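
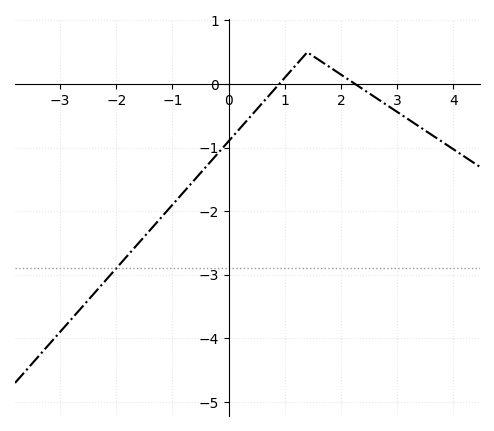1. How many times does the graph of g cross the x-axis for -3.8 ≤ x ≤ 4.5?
2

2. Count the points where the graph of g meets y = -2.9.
1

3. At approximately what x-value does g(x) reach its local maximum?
1.4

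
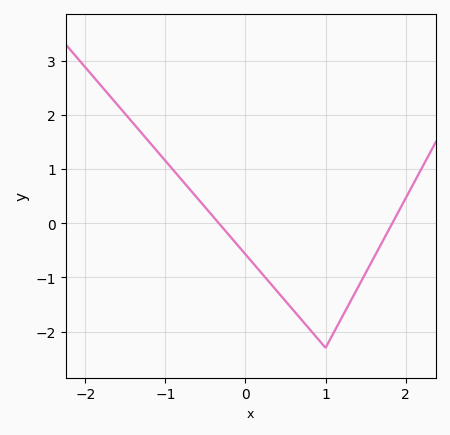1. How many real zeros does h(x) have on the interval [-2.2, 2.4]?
2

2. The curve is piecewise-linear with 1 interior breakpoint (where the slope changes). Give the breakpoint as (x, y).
(1, -2.3)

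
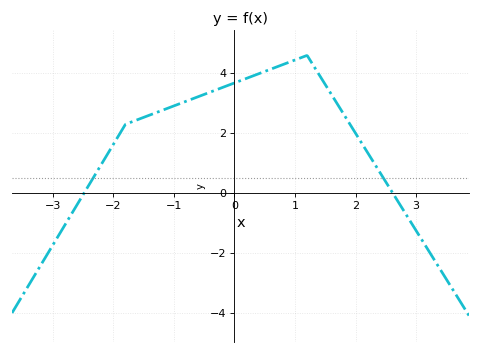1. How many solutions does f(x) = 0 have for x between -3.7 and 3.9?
2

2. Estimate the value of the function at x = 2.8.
-0.6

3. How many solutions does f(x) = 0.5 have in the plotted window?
2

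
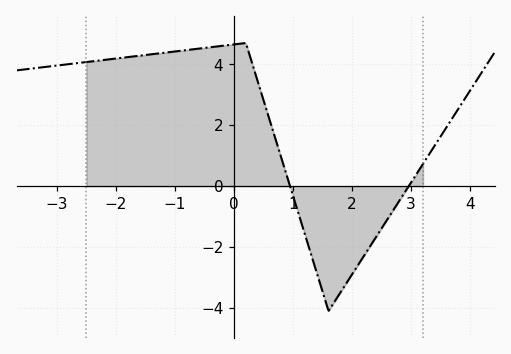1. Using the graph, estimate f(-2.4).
4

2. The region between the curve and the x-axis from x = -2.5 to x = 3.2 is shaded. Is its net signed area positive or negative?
positive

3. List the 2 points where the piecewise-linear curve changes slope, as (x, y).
(0.2, 4.7); (1.6, -4.1)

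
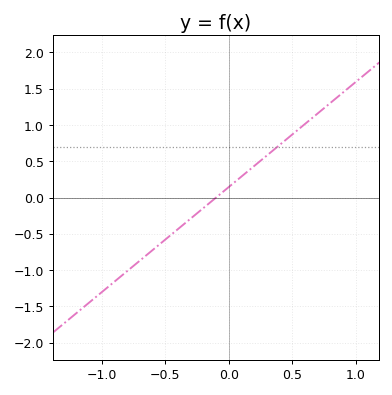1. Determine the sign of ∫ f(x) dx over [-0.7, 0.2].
negative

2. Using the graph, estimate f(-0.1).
0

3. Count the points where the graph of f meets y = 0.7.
1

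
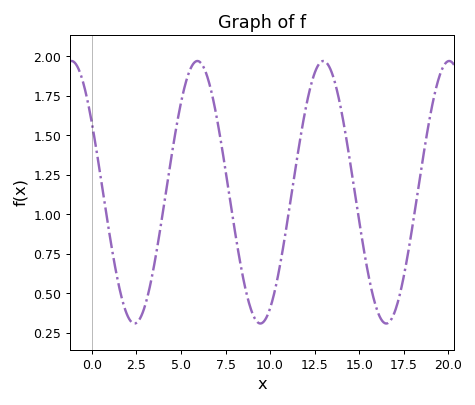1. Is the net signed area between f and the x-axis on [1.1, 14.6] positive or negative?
positive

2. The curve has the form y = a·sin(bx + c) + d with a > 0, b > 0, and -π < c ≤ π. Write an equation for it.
y = 0.83sin(0.89x + 2.58) + 1.14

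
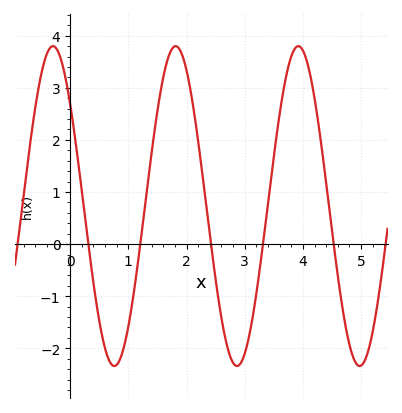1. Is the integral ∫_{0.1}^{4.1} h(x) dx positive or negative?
positive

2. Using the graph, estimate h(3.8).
3.6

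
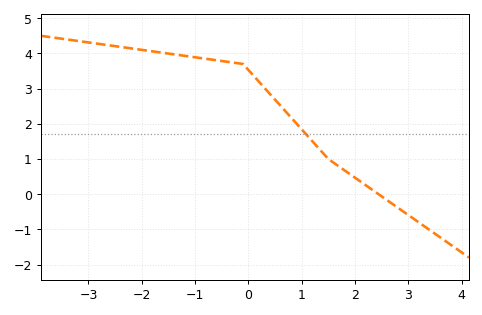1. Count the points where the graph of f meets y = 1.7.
1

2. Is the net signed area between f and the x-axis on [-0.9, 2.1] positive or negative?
positive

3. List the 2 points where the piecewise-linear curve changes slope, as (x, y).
(-0.1, 3.7); (1.5, 1)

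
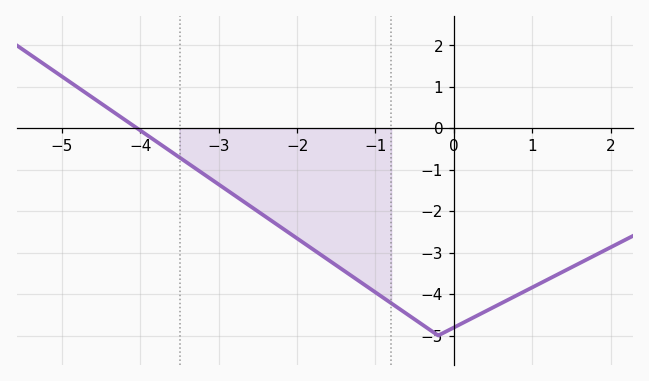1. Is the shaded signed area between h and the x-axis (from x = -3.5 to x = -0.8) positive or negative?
negative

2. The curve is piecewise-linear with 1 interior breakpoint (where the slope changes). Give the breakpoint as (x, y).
(-0.2, -5)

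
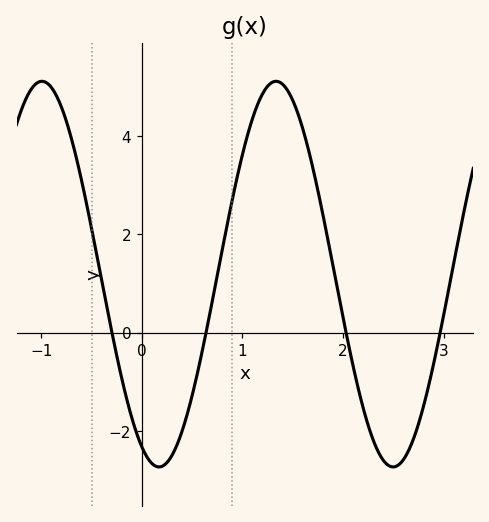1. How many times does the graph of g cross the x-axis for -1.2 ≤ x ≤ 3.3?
4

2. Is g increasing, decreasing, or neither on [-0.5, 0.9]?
neither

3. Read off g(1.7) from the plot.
3.4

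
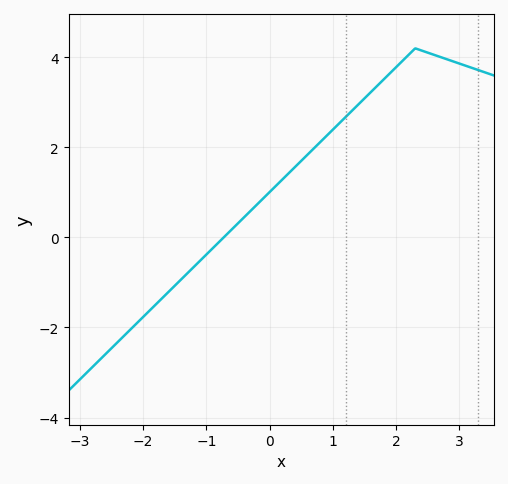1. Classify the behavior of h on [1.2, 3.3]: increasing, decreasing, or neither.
neither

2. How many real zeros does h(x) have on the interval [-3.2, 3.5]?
1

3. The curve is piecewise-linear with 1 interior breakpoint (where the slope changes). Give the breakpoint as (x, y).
(2.3, 4.2)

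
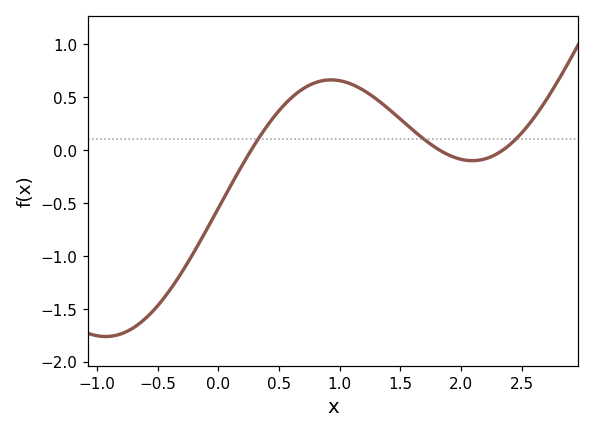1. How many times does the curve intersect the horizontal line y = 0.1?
3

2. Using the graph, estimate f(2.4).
0.049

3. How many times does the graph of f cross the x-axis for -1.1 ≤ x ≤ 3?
3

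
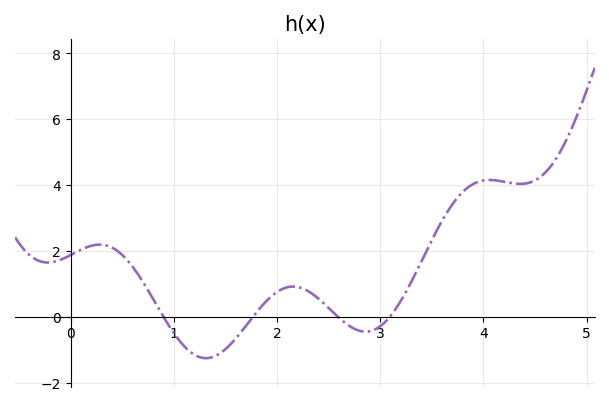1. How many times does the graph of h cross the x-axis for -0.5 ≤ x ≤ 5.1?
4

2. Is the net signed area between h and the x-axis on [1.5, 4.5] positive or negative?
positive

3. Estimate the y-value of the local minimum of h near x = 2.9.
-0.4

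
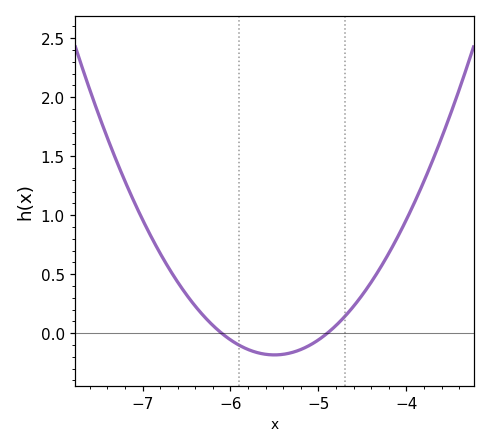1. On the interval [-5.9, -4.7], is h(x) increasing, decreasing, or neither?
neither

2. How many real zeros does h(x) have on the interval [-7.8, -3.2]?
2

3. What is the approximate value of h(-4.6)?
0.229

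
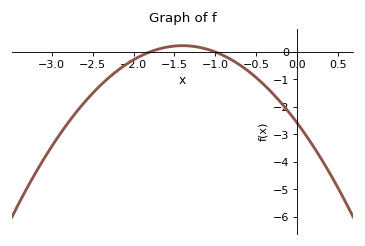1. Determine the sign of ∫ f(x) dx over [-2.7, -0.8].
negative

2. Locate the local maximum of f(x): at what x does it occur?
-1.4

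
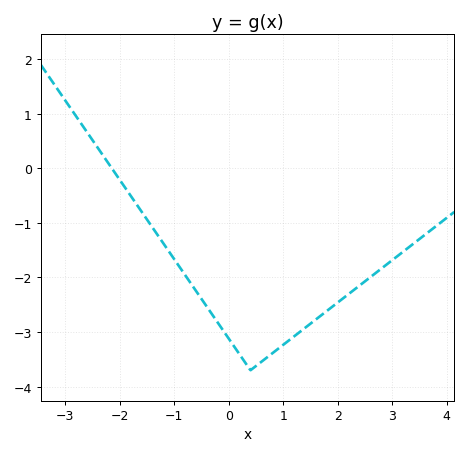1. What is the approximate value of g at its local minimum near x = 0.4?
-3.7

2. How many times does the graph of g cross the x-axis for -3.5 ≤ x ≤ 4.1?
1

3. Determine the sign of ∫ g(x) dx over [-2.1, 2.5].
negative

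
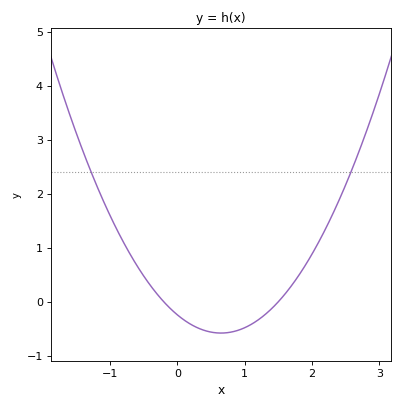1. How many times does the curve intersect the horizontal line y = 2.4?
2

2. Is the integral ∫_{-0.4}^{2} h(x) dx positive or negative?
negative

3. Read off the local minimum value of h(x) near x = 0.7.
-0.578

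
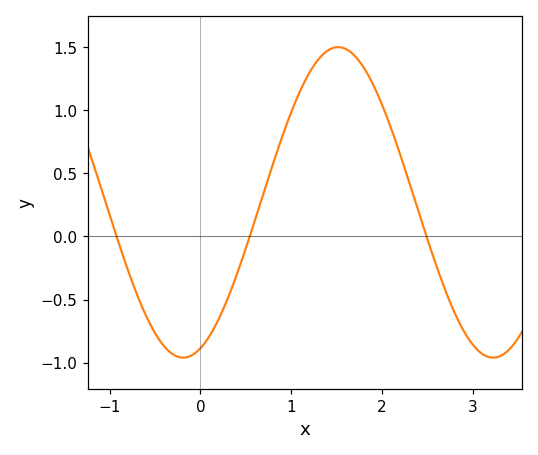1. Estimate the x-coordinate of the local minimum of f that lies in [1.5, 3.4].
3.2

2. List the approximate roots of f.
-0.9, 0.5, 2.5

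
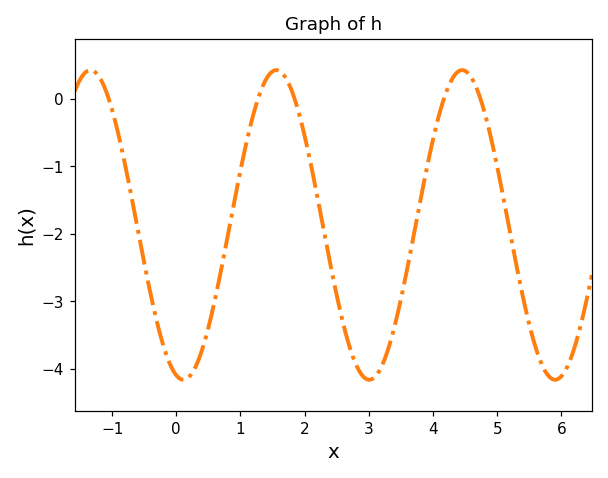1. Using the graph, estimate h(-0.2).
-3.7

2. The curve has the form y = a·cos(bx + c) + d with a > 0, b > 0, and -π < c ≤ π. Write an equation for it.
y = 2.29cos(2.2x + 2.9) - 1.87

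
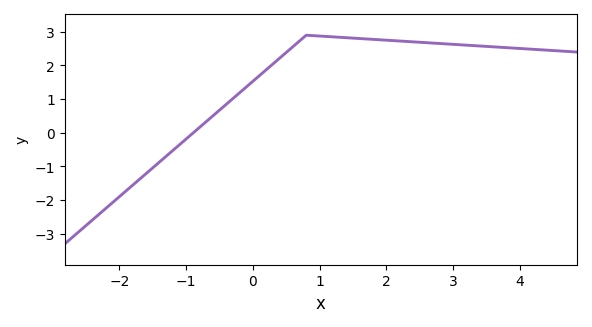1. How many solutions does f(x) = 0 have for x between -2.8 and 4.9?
1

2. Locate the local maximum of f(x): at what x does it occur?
0.802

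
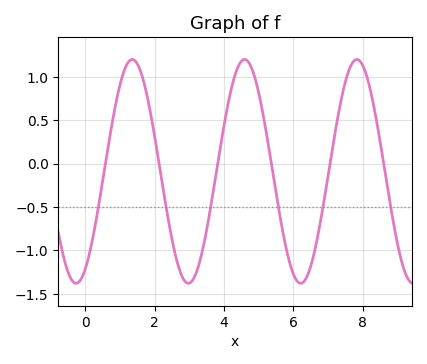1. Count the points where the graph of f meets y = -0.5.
6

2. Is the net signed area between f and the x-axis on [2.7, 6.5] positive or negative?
negative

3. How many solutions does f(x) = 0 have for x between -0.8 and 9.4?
6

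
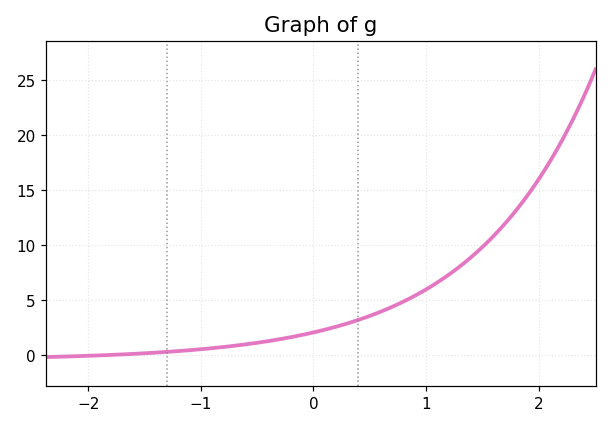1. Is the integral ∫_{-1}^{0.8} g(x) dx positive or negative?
positive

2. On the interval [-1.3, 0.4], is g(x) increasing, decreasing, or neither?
increasing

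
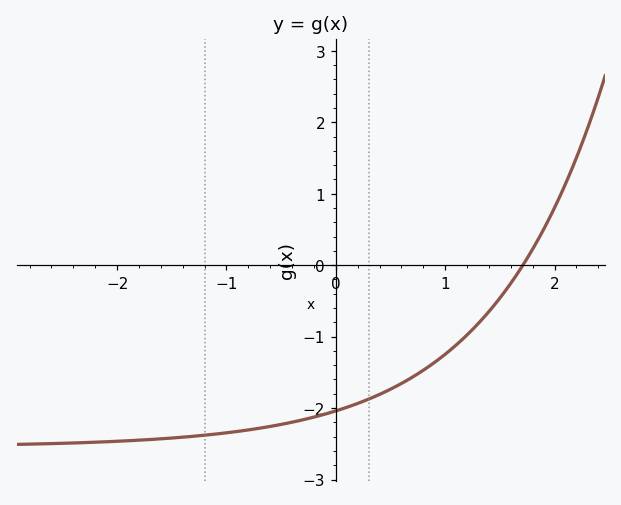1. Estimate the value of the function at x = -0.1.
-2.1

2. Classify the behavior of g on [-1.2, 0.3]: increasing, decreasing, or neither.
increasing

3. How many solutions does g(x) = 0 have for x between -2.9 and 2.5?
1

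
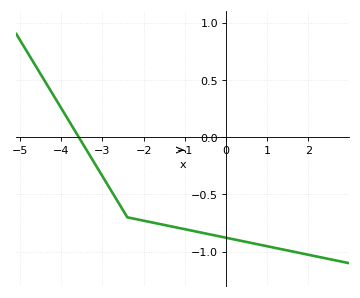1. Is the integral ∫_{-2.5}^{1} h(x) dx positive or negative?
negative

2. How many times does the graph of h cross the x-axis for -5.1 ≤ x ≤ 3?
1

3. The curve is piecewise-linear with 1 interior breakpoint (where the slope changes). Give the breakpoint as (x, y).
(-2.4, -0.7)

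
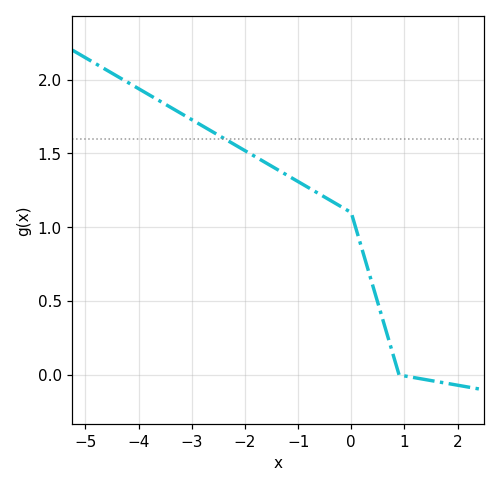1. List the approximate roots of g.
0.8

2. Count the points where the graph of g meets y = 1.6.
1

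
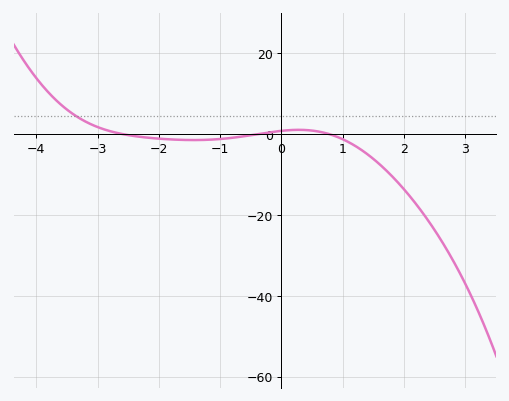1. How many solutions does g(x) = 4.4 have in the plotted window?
1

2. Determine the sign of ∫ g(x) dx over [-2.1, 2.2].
negative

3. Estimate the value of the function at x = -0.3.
0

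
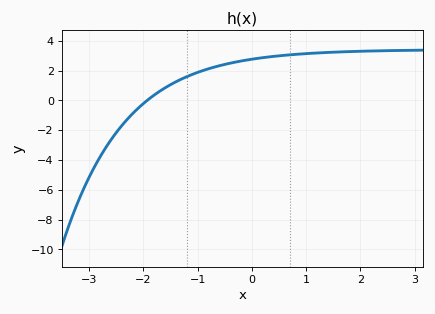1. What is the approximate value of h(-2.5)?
-2.2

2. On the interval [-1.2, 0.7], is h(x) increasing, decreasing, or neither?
increasing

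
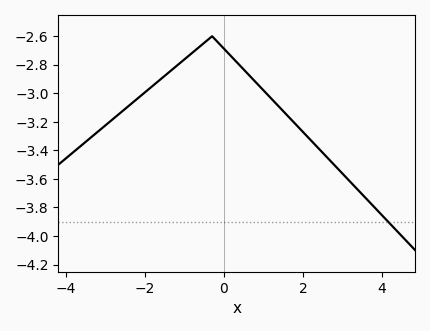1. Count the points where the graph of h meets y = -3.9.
1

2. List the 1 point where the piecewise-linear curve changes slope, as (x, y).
(-0.3, -2.6)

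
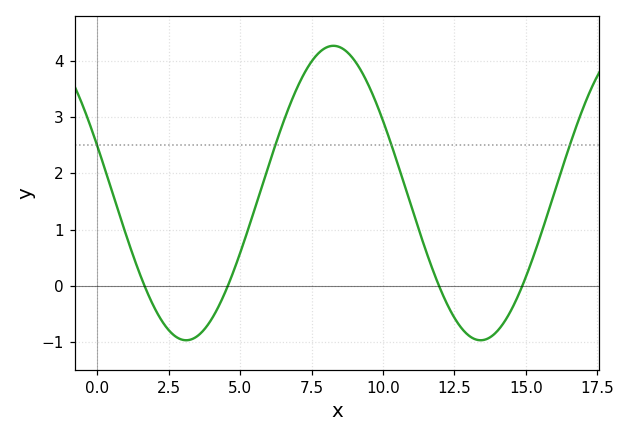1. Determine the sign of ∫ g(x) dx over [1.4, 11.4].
positive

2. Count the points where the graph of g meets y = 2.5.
4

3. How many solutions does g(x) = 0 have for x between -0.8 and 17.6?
4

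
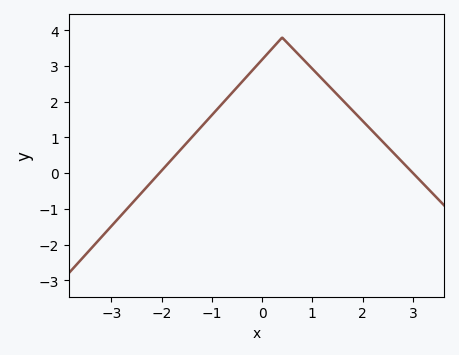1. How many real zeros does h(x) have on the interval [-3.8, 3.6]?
2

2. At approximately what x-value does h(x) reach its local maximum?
0.4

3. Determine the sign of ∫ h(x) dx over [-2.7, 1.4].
positive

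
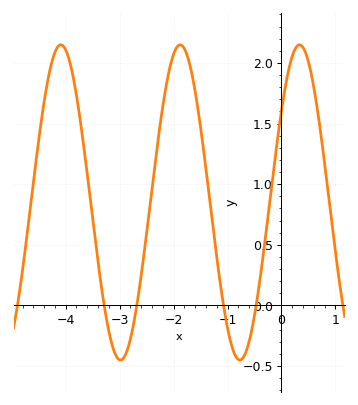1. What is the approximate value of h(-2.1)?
1.9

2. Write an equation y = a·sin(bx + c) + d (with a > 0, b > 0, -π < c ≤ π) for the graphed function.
y = 1.3sin(2.8x + 0.62) + 0.85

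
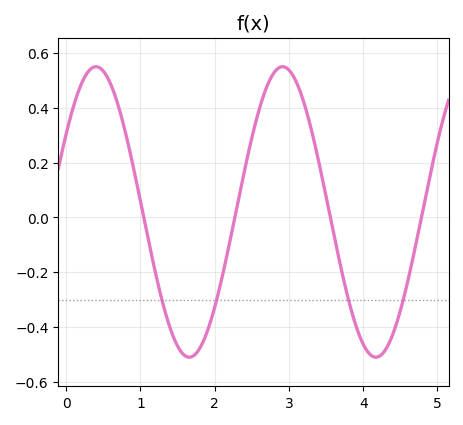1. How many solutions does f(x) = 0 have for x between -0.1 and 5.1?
4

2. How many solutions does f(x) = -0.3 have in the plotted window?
4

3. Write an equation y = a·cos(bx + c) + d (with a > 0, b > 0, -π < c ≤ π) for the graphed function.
y = 0.53cos(2.5x - 1) + 0.02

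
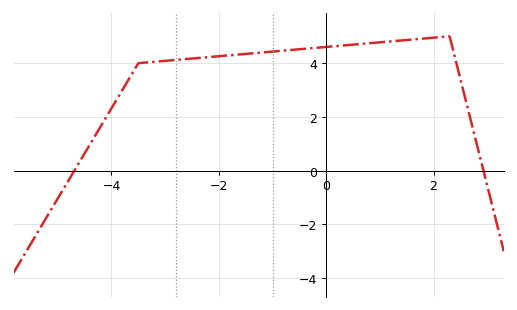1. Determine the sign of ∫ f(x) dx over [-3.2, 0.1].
positive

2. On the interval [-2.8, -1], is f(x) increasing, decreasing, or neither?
increasing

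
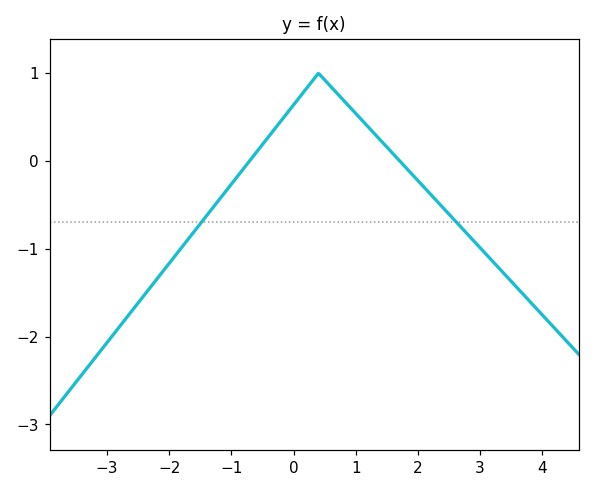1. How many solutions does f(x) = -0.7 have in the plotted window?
2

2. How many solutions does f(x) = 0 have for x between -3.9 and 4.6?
2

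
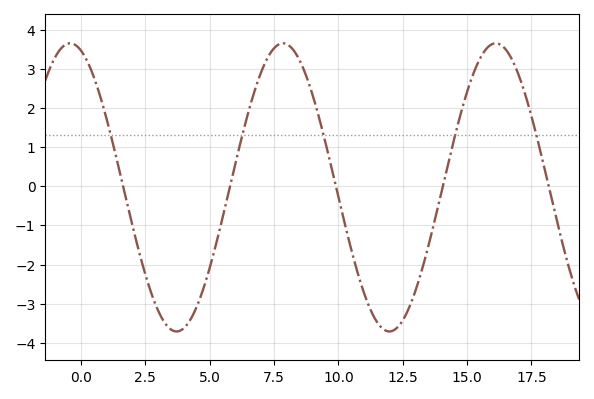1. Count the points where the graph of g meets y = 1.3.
5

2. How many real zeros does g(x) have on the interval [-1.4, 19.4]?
5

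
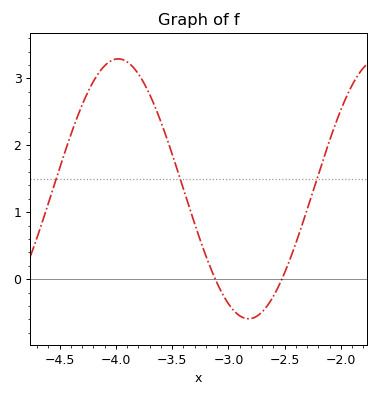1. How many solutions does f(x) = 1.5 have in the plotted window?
3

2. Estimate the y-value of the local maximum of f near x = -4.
3.29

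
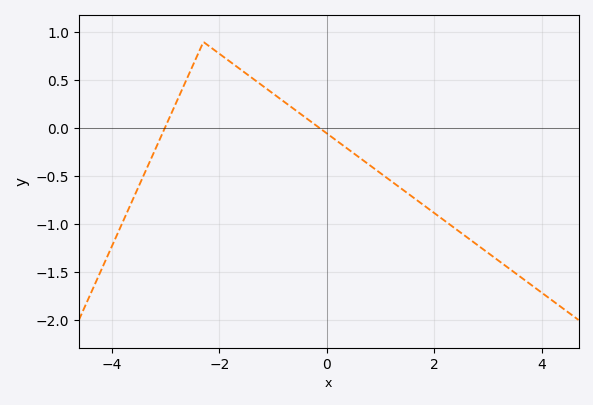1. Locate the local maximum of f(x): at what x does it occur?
-2.2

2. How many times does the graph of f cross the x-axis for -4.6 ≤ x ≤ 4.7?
2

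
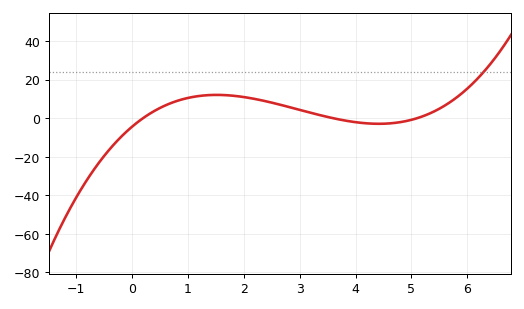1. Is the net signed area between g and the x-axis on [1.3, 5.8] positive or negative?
positive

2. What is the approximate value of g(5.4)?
3.45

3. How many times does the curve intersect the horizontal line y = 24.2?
1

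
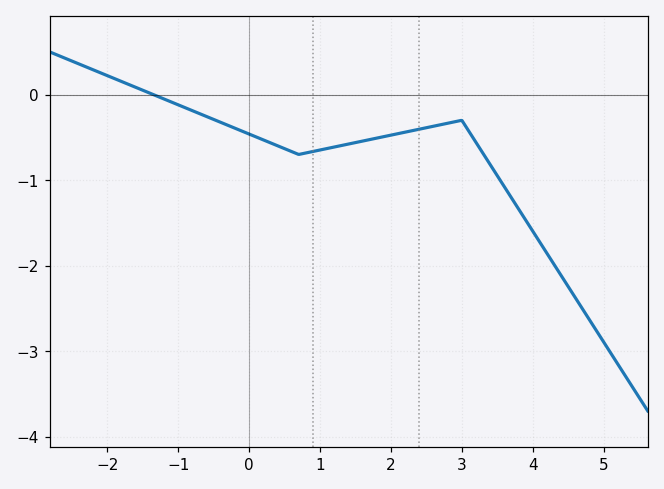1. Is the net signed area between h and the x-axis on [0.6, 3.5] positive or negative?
negative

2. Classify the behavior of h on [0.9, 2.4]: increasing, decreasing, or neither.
increasing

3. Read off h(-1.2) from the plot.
-0.051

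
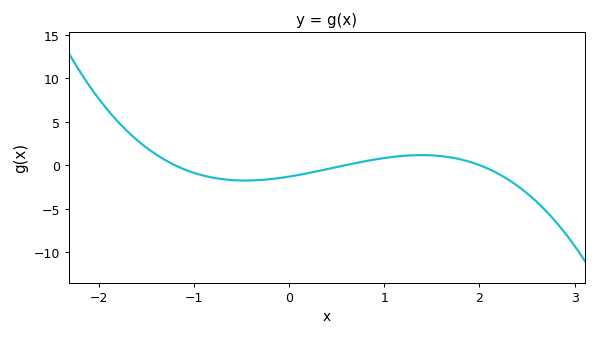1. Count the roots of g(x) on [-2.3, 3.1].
3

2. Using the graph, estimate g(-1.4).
1.25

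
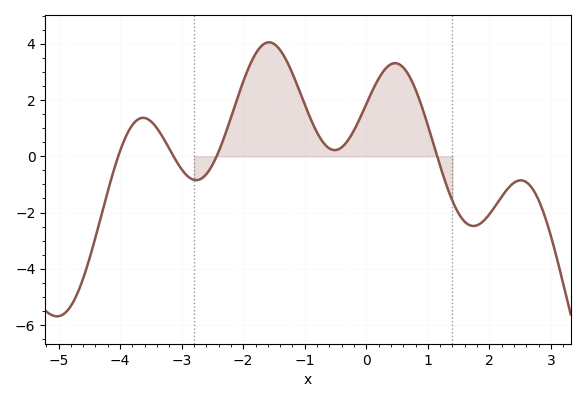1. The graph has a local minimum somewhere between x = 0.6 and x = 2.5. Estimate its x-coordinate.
1.74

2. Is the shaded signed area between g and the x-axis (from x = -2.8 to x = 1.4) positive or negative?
positive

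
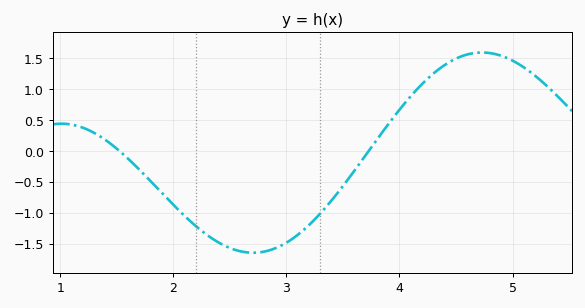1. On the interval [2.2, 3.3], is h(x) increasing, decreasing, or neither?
neither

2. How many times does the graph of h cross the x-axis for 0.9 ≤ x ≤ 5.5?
2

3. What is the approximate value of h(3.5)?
-0.55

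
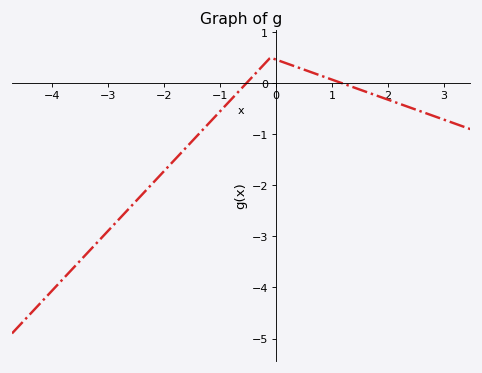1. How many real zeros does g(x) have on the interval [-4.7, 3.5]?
2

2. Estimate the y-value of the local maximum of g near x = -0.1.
0.5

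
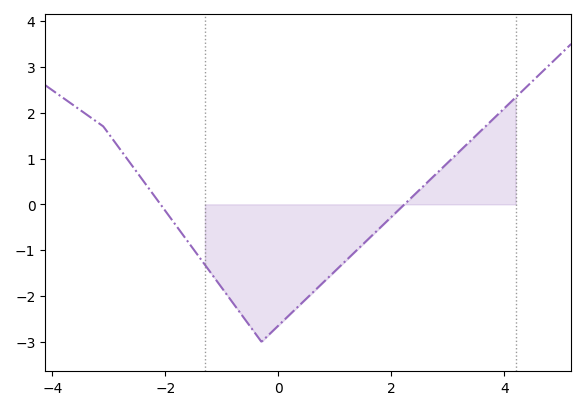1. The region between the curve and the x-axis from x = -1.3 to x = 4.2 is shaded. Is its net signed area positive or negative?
negative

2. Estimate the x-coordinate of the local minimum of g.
-0.4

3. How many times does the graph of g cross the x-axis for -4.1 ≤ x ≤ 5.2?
2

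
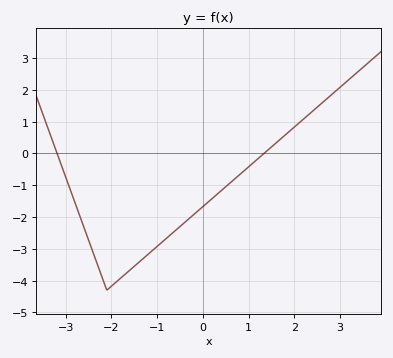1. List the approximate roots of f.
-3.2, 1.4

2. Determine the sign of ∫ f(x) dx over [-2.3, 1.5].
negative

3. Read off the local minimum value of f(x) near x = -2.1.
-4.3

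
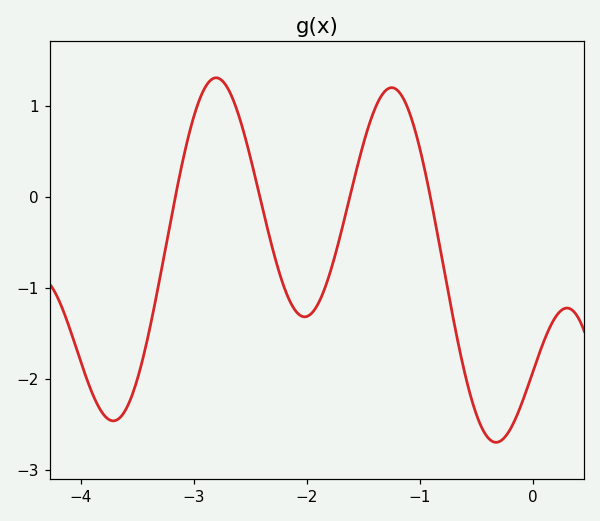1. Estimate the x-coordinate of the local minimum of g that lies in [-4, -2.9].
-3.71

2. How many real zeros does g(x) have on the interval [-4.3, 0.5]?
4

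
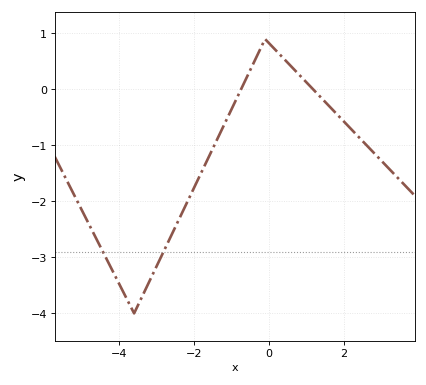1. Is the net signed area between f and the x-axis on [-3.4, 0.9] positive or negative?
negative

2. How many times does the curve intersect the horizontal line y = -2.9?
2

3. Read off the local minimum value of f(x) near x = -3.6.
-4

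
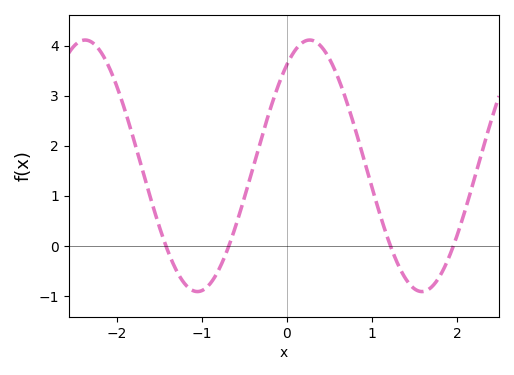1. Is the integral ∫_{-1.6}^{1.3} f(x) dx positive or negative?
positive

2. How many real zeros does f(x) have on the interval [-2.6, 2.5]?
4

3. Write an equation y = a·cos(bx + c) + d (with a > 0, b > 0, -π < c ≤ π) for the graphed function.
y = 2.51cos(2.38x - 0.64) + 1.6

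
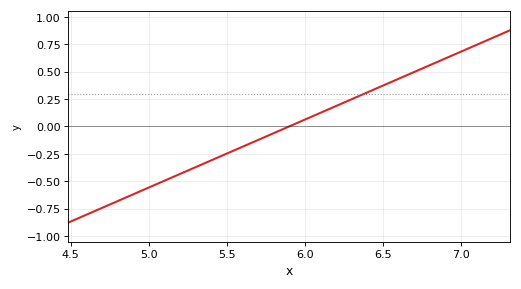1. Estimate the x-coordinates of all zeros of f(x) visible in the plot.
5.9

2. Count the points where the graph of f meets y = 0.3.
1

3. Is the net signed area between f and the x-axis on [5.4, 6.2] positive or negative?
negative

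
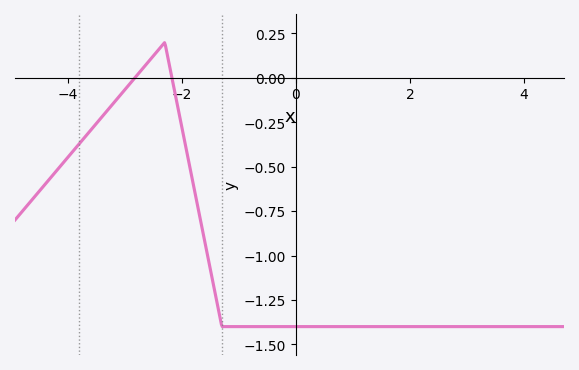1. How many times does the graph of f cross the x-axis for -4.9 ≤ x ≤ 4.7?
2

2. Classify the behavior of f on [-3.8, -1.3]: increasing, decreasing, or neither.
neither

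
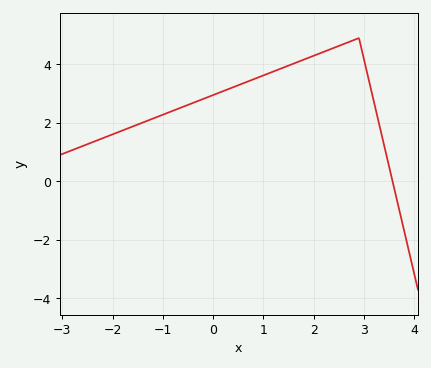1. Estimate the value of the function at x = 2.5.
4.6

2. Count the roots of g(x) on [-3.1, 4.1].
1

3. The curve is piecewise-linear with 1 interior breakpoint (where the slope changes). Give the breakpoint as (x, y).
(2.9, 4.9)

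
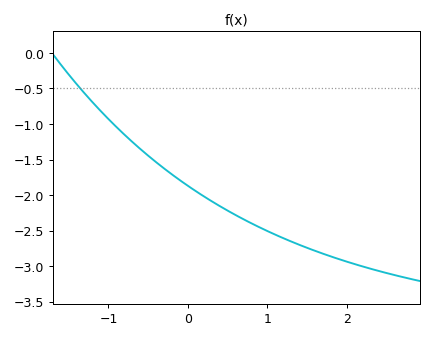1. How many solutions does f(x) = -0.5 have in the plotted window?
1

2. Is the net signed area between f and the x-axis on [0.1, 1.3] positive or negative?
negative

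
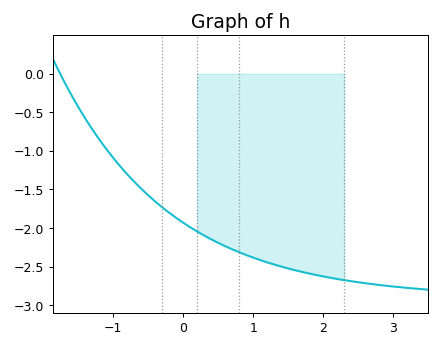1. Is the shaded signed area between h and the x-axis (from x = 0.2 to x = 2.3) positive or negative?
negative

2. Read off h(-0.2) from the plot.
-1.8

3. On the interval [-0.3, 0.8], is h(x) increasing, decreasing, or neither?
decreasing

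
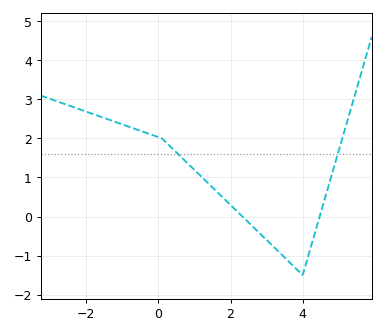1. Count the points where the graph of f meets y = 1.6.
2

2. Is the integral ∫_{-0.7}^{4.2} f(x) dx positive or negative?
positive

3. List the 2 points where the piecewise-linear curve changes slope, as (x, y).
(0.1, 2); (4, -1.5)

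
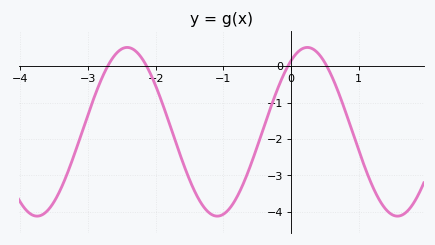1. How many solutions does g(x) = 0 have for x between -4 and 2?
4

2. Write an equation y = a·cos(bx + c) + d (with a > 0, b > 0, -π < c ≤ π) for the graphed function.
y = 2.32cos(2.4x - 0.57) - 1.8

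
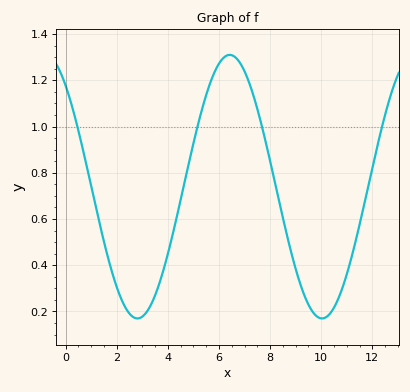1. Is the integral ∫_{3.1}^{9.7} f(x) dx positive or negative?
positive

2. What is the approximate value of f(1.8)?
0.38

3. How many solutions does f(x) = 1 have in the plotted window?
4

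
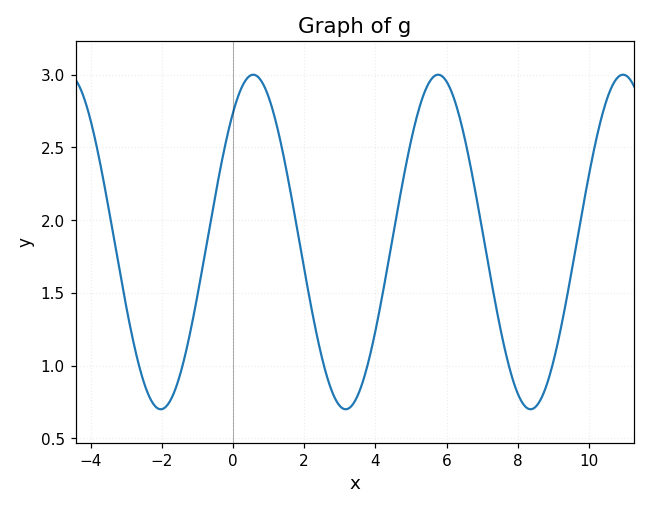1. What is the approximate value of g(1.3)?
2.58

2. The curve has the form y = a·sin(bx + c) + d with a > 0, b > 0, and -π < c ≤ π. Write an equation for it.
y = 1.15sin(1.21x + 0.882) + 1.85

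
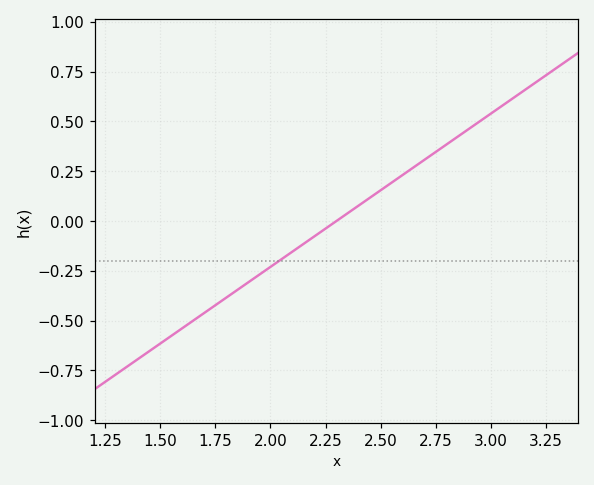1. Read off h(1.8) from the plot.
-0.38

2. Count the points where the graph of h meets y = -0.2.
1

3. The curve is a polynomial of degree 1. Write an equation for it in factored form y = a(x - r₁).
y = 0.77(x - 2.3)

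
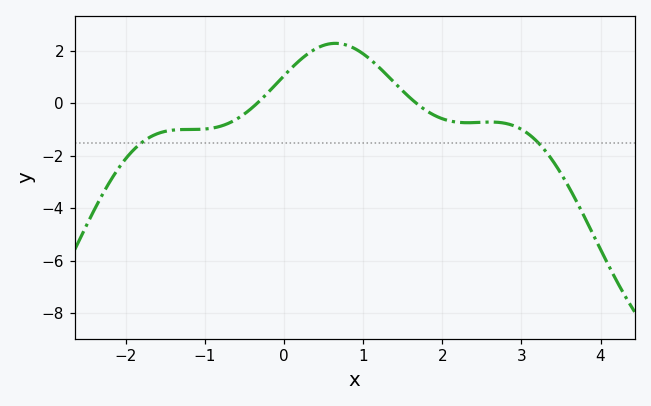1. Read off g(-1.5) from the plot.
-1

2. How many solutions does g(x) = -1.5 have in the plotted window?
2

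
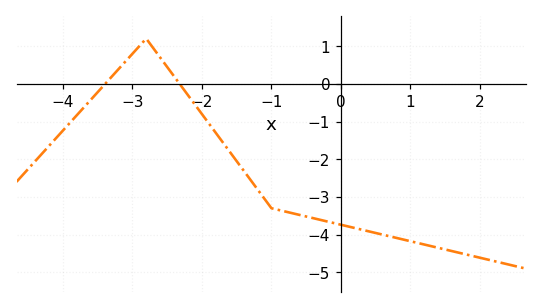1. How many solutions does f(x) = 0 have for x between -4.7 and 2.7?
2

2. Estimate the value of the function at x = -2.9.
0.996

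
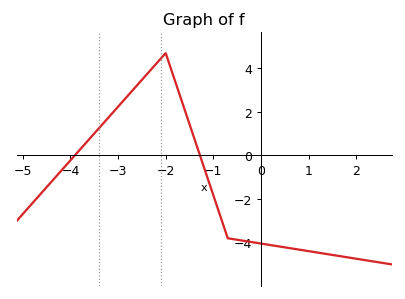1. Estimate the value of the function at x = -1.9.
4.05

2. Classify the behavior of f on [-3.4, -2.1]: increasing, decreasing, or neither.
increasing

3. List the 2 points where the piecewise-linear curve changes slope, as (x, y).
(-2, 4.7); (-0.7, -3.8)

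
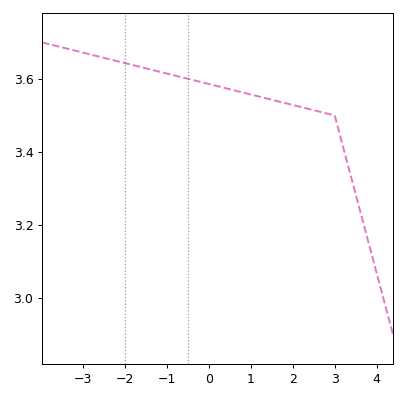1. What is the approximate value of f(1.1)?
3.56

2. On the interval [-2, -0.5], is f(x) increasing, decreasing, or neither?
decreasing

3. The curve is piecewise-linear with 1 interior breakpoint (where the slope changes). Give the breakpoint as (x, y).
(3, 3.5)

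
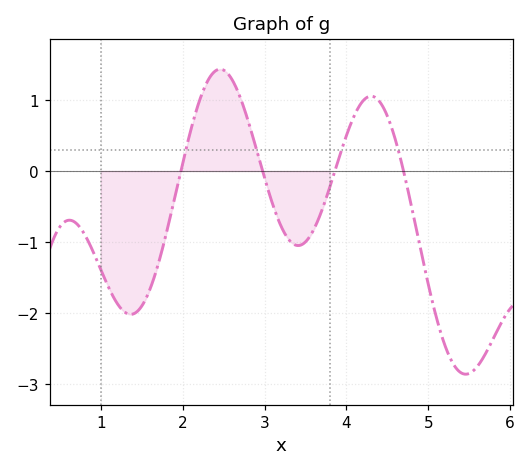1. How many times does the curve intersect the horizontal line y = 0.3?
4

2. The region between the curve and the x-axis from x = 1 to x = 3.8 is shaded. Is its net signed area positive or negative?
negative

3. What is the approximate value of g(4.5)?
0.772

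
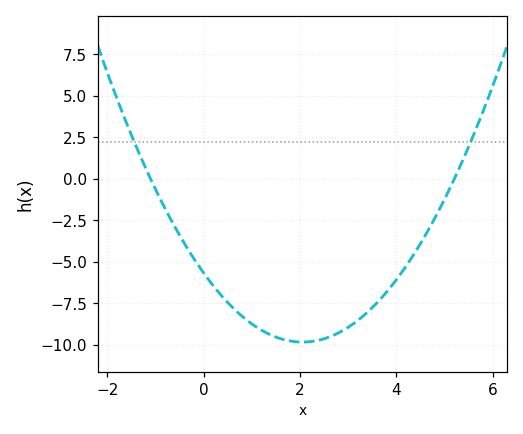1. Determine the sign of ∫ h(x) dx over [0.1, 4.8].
negative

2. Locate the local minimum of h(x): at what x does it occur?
2.05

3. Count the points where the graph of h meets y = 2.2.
2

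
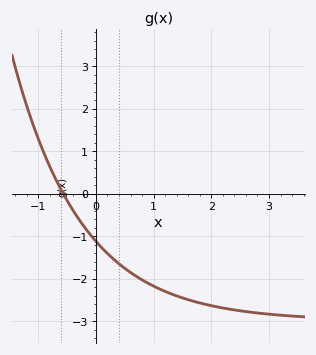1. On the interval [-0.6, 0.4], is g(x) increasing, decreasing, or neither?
decreasing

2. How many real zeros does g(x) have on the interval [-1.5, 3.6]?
1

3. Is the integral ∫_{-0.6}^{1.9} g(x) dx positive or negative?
negative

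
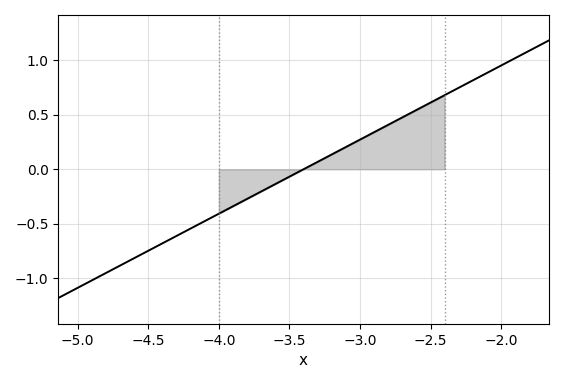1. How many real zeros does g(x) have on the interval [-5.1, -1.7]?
1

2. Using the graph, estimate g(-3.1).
0.2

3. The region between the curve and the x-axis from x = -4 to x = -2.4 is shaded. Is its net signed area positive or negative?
positive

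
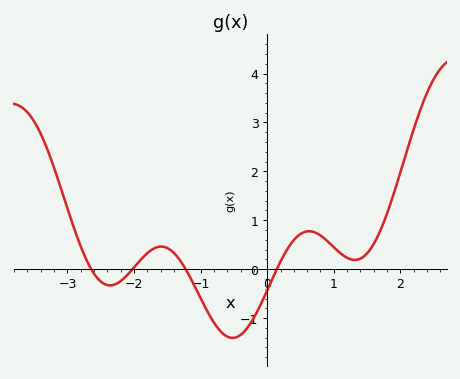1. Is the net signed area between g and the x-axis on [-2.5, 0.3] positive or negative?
negative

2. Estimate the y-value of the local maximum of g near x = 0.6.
0.8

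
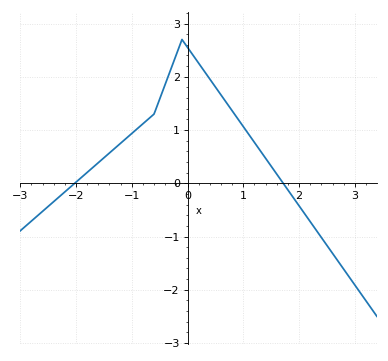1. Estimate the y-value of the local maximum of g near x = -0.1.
2.7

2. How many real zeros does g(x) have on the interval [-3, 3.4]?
2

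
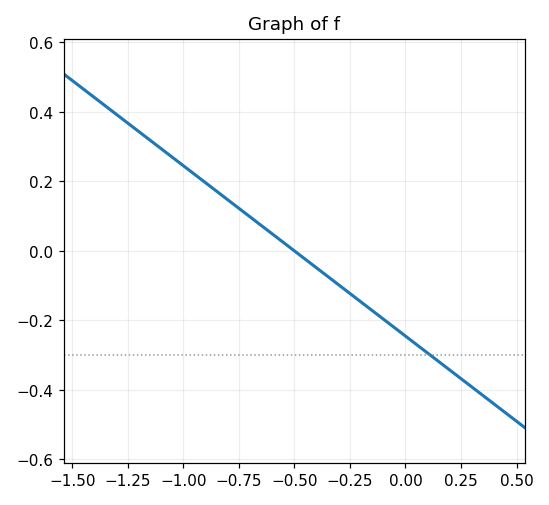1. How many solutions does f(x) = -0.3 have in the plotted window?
1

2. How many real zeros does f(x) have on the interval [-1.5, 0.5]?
1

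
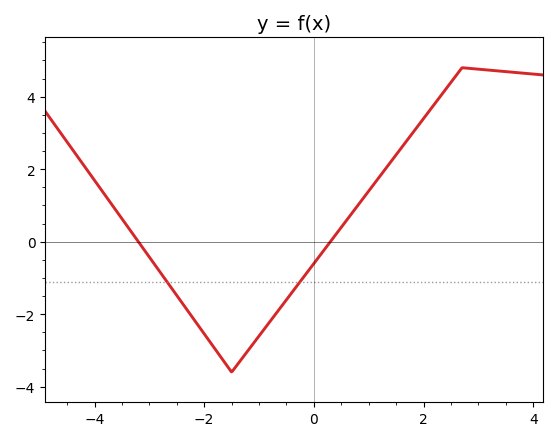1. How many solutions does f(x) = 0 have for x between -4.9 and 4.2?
2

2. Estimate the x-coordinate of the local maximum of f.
2.8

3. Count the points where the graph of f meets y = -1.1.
2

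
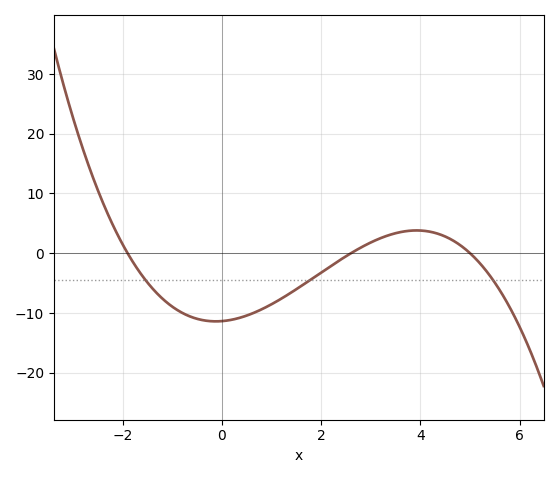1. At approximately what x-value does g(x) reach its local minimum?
-0.123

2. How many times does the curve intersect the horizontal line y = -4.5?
3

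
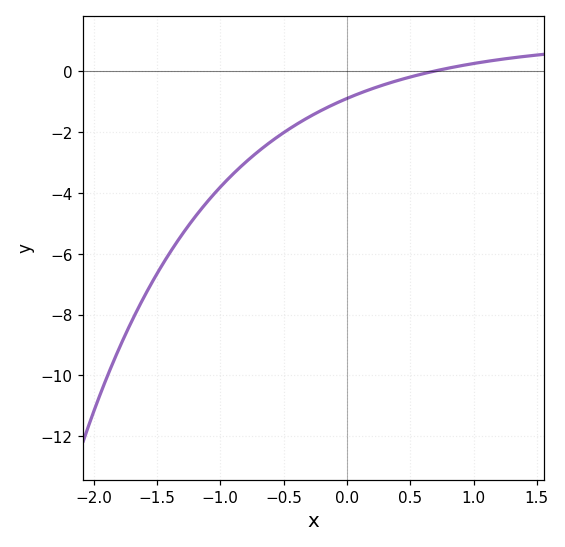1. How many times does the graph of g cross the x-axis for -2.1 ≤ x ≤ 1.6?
1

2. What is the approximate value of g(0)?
-0.89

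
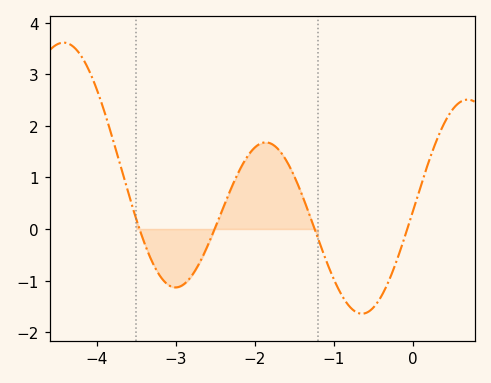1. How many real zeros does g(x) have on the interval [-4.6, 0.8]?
4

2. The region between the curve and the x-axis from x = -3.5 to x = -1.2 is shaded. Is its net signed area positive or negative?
positive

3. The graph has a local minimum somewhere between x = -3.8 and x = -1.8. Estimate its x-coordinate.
-3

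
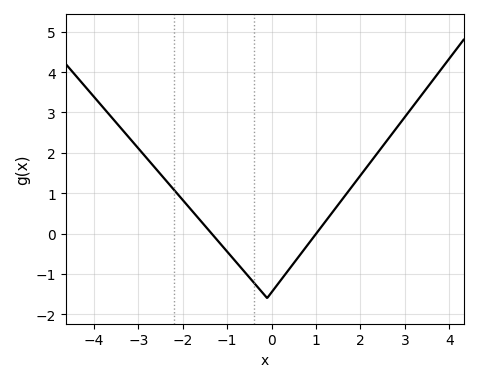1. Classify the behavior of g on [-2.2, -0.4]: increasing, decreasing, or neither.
decreasing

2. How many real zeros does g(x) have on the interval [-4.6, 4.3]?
2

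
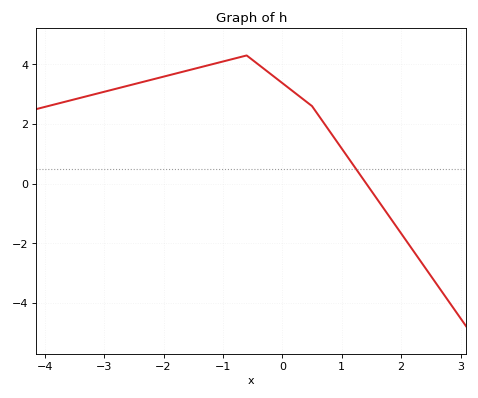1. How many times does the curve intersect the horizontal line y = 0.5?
1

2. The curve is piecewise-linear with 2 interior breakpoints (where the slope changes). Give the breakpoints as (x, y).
(-0.6, 4.3); (0.5, 2.6)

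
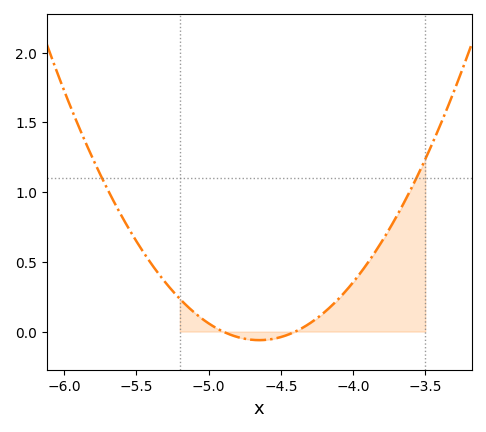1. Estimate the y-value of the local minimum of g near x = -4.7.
-0.05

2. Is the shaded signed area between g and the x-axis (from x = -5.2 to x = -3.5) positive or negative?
positive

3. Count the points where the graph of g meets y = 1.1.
2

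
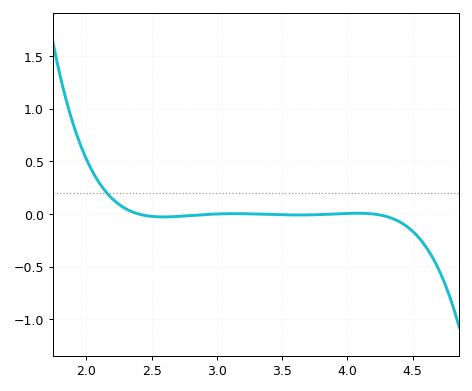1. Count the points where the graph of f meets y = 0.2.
1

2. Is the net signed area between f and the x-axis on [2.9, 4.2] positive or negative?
negative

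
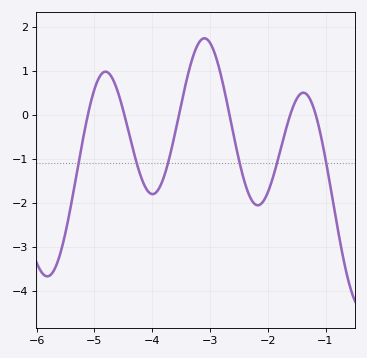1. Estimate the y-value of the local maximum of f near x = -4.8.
1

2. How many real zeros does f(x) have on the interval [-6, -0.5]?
6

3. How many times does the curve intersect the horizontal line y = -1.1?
6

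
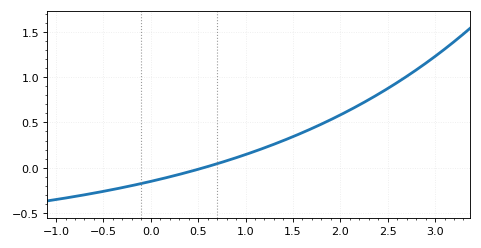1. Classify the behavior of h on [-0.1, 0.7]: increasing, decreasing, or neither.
increasing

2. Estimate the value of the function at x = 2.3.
0.75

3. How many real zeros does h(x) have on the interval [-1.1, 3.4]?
1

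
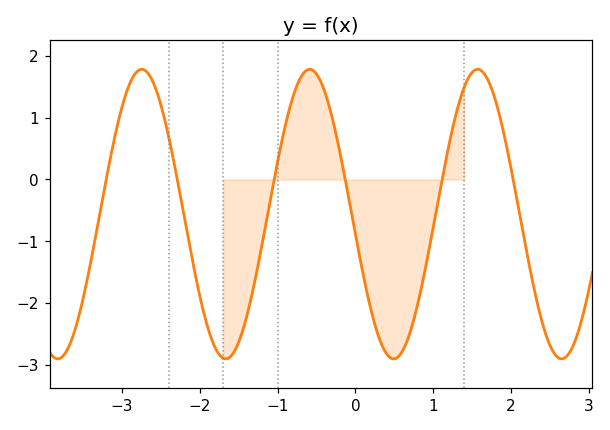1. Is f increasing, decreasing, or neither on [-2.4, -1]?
neither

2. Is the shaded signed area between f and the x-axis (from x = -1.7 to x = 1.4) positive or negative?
negative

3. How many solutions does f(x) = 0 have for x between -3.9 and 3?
6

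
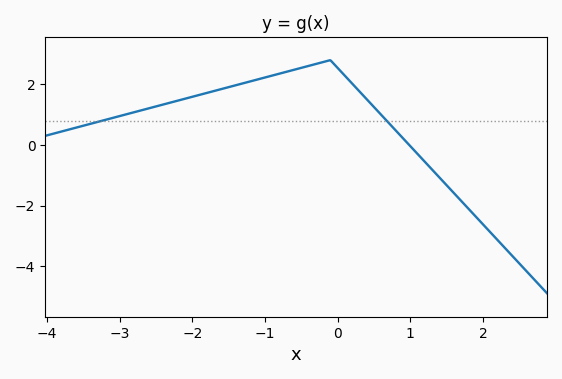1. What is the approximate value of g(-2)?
1.6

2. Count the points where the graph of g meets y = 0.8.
2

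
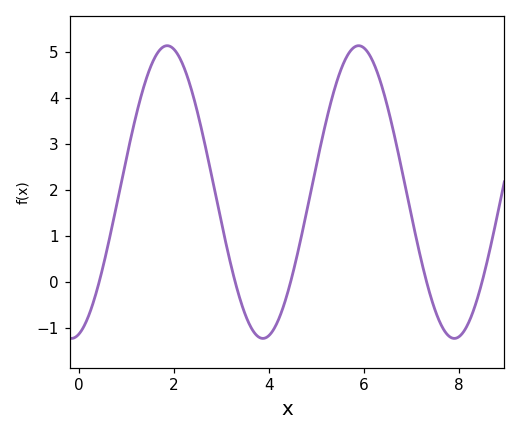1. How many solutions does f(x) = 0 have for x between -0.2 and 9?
5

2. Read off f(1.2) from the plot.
3.6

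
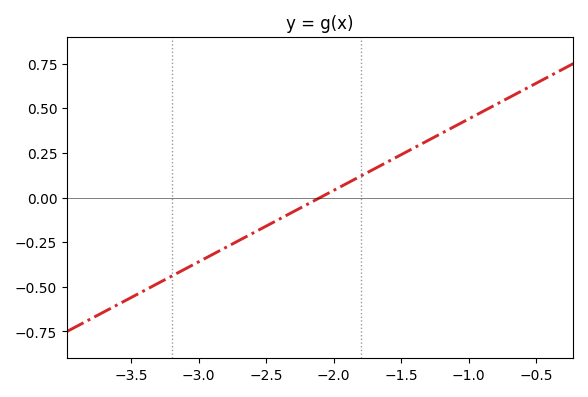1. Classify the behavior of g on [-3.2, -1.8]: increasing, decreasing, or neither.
increasing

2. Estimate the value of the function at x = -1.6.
0.2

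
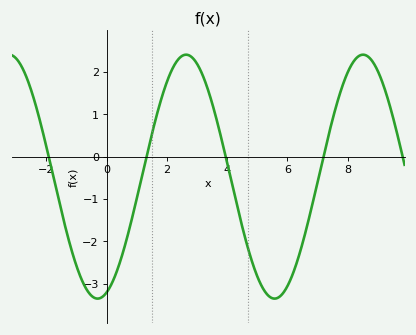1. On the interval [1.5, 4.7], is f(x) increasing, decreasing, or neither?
neither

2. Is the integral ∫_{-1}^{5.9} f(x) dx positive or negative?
negative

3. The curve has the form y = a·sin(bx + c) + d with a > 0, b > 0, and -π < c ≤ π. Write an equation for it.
y = 2.88sin(1.07x - 1.25) - 0.47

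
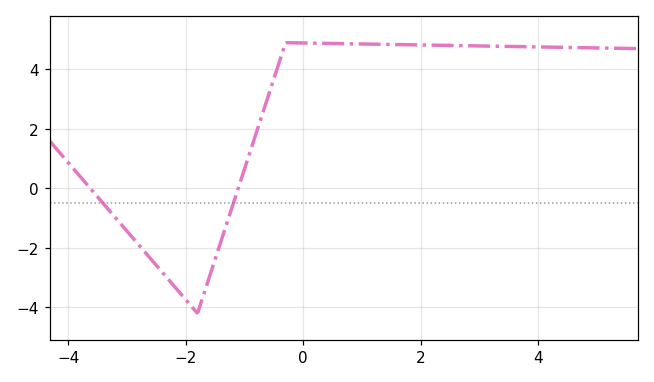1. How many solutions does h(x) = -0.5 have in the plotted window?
2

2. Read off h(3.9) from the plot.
4.8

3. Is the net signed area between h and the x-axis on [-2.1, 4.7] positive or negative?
positive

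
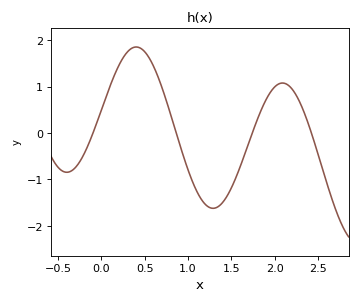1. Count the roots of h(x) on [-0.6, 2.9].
4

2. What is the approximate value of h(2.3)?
0.624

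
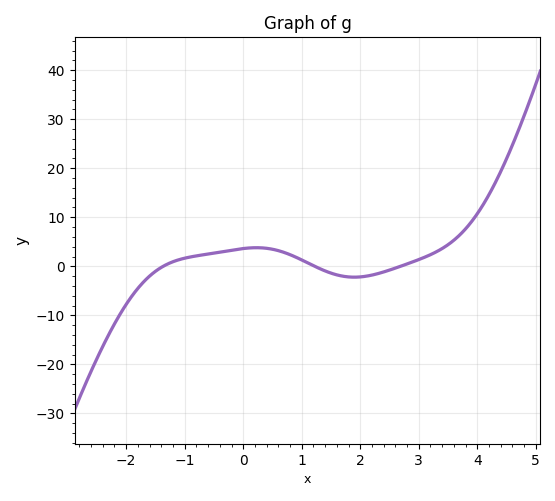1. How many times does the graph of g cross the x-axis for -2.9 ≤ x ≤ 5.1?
3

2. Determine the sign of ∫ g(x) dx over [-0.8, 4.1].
positive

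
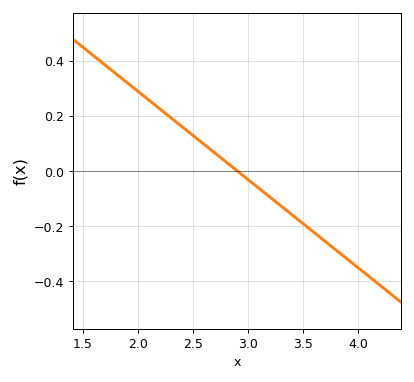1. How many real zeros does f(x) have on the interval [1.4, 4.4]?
1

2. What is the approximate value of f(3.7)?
-0.256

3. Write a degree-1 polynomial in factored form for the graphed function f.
y = -0.32(x - 2.9)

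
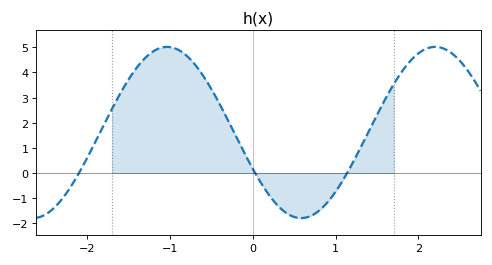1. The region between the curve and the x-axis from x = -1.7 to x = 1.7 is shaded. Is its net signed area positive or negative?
positive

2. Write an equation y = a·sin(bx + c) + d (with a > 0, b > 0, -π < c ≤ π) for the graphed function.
y = 3.41sin(1.94x - 2.7) + 1.61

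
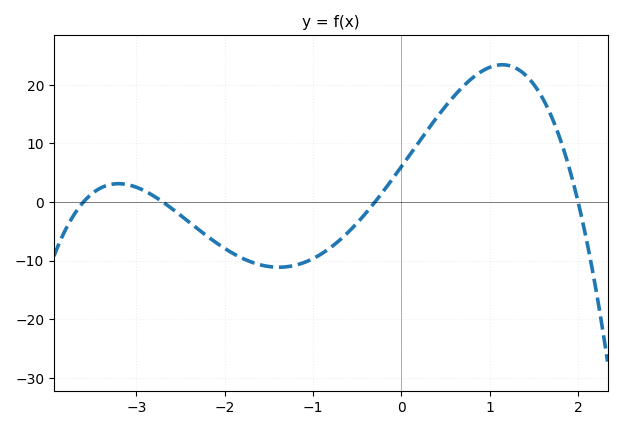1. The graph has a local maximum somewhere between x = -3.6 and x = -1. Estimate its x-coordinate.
-3.2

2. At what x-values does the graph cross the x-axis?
-3.6, -2.7, -0.3, 2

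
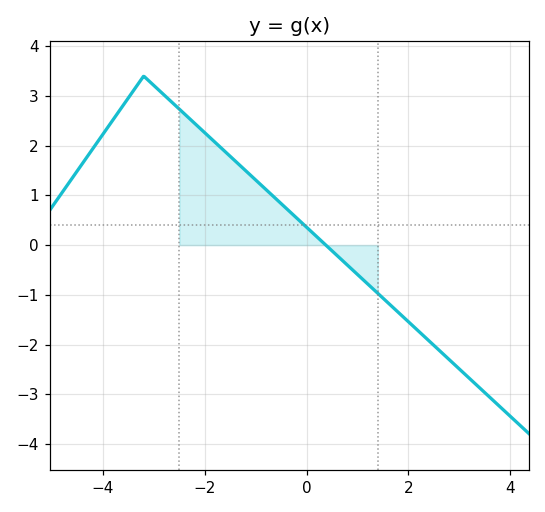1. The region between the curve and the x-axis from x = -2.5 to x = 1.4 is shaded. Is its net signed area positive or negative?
positive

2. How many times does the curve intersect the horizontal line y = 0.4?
1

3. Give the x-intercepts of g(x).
0.378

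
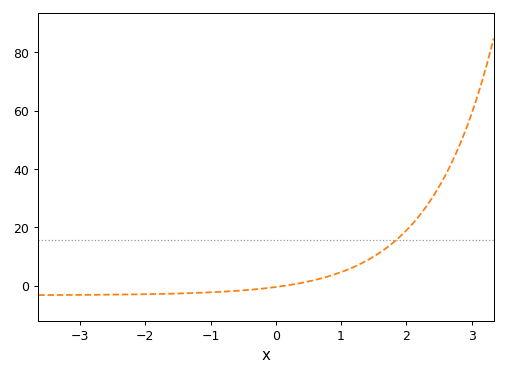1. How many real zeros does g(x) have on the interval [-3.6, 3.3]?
1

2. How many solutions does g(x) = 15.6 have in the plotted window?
1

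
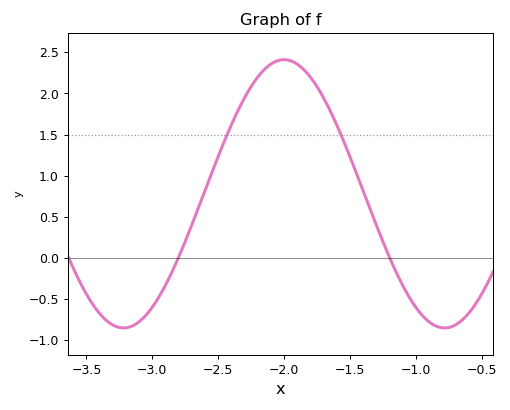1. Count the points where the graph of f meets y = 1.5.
2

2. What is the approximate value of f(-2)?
2.4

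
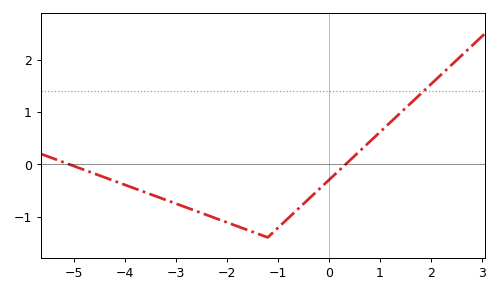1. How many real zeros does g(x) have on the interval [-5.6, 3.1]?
2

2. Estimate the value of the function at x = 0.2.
-0.1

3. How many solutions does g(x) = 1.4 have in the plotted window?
1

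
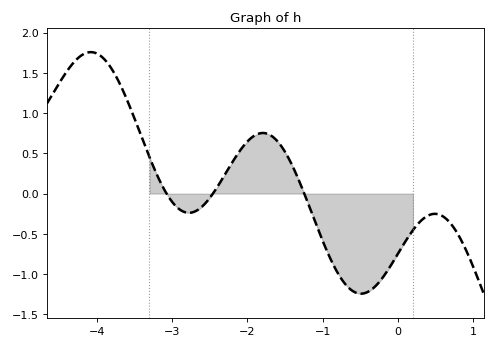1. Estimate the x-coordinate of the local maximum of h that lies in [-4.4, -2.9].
-4.1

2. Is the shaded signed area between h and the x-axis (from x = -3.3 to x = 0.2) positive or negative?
negative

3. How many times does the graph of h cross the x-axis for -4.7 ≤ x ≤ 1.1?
3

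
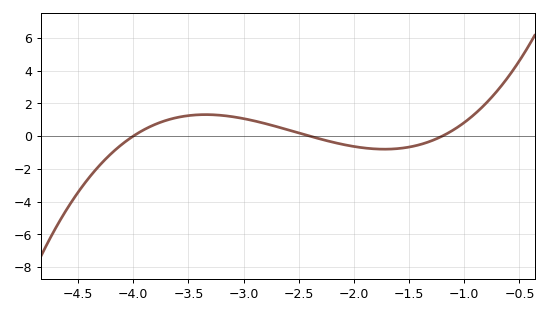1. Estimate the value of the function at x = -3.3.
1.31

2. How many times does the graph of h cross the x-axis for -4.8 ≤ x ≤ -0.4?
3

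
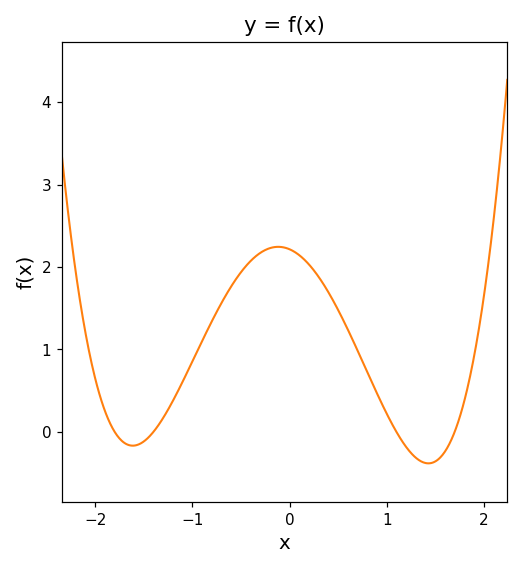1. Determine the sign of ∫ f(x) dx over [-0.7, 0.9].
positive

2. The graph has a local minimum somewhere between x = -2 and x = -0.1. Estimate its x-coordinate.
-1.6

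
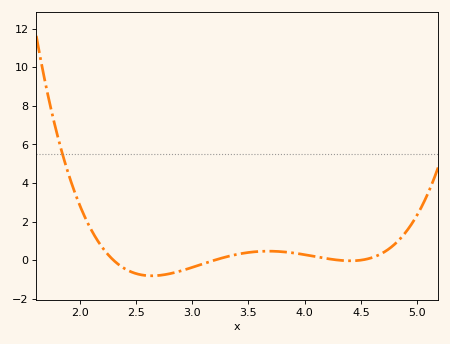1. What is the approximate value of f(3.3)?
0.2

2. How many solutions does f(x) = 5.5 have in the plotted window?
1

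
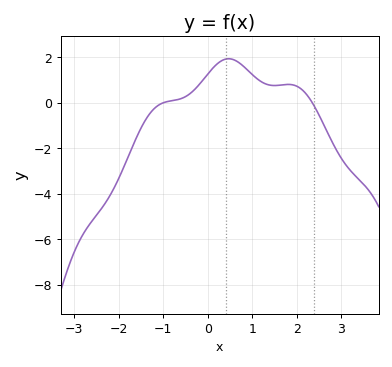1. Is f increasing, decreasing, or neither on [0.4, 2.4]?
neither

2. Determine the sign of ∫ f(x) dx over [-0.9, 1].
positive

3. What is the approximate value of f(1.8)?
0.813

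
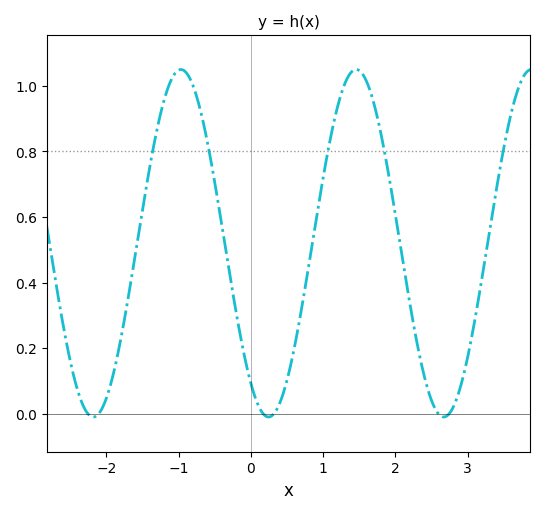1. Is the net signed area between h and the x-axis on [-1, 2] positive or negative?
positive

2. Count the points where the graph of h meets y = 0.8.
5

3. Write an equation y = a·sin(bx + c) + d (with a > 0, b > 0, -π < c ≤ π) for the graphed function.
y = 0.53sin(2.59x - 2.2) + 0.52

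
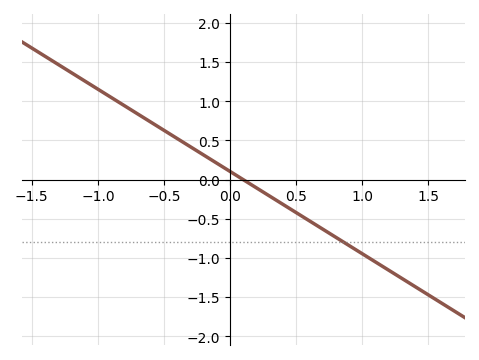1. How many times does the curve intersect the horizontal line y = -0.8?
1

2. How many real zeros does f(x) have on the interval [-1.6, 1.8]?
1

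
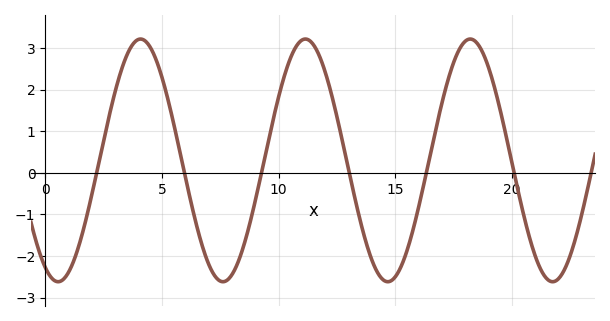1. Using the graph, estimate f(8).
-2.4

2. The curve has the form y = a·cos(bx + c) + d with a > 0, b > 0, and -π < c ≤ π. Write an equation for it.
y = 2.92cos(0.89x + 2.7) + 0.3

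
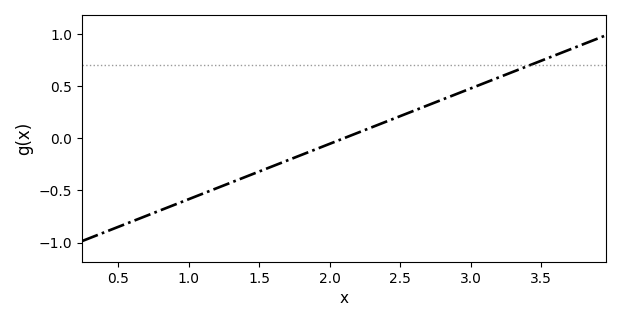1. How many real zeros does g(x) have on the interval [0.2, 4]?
1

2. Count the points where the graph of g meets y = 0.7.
1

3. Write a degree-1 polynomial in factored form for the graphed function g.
y = 0.53(x - 2.1)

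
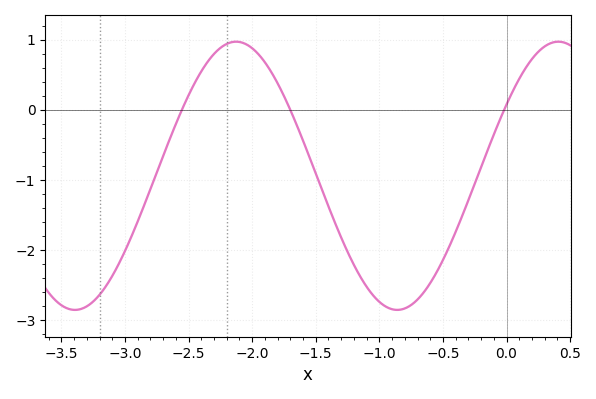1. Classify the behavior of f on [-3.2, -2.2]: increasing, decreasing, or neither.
increasing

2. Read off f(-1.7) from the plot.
-0.002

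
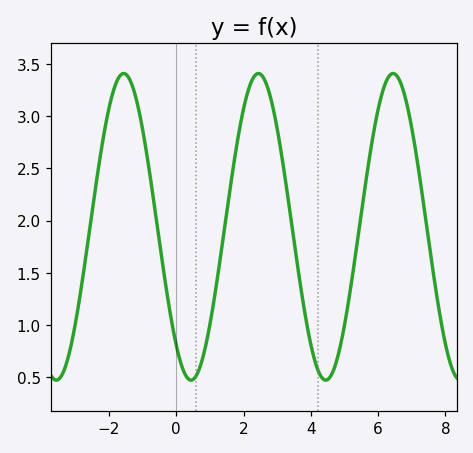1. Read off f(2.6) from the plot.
3.36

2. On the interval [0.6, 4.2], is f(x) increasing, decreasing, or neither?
neither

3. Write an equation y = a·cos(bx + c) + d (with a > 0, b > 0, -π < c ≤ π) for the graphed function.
y = 1.47cos(1.57x + 2.45) + 1.94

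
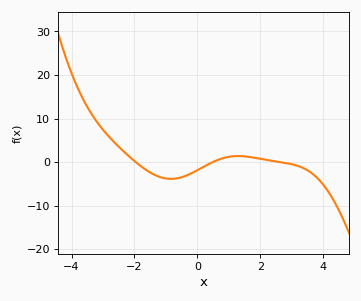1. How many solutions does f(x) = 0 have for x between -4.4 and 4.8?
3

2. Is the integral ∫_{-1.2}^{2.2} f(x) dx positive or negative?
negative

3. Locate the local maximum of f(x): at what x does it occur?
1.3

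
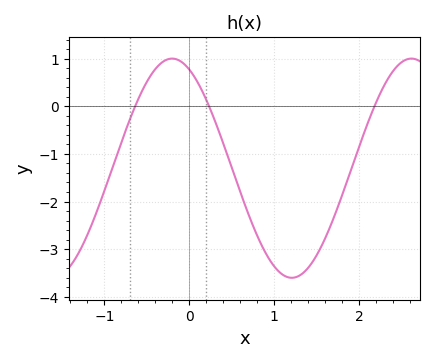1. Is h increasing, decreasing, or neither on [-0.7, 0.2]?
neither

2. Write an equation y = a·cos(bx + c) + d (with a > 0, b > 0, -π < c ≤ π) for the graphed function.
y = 2.3cos(2.23x + 0.452) - 1.3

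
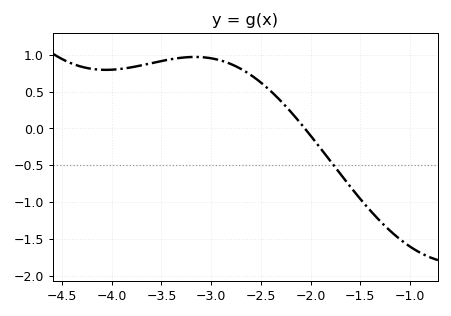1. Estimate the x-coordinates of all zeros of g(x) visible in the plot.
-2.1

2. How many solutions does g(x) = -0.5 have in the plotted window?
1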